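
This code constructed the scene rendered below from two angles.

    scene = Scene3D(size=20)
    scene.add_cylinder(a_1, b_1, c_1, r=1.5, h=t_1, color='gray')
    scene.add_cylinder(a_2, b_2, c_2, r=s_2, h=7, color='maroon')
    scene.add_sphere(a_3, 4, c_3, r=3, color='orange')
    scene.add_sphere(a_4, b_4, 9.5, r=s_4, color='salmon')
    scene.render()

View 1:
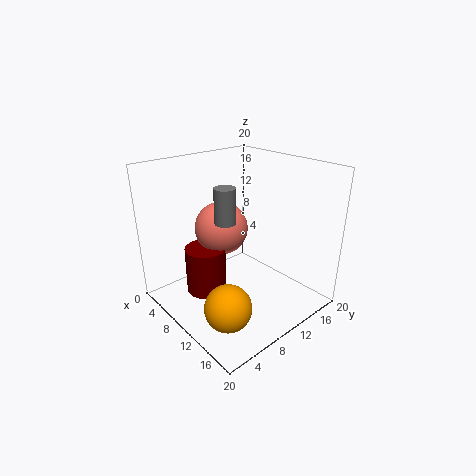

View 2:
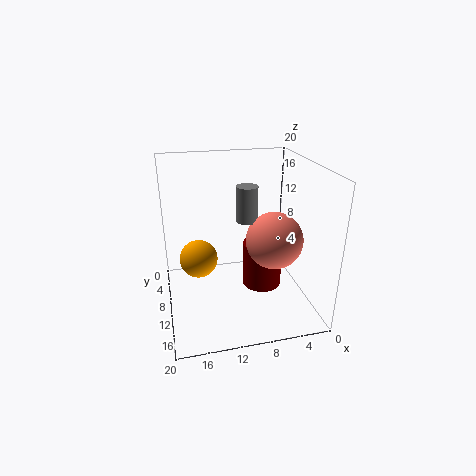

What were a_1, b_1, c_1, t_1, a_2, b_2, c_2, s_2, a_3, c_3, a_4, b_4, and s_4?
a_1 = 8.5
b_1 = 9
c_1 = 12
t_1 = 5
a_2 = 5.5
b_2 = 7.5
c_2 = 0.5
s_2 = 3
a_3 = 15
c_3 = 4
a_4 = 5
b_4 = 11
s_4 = 4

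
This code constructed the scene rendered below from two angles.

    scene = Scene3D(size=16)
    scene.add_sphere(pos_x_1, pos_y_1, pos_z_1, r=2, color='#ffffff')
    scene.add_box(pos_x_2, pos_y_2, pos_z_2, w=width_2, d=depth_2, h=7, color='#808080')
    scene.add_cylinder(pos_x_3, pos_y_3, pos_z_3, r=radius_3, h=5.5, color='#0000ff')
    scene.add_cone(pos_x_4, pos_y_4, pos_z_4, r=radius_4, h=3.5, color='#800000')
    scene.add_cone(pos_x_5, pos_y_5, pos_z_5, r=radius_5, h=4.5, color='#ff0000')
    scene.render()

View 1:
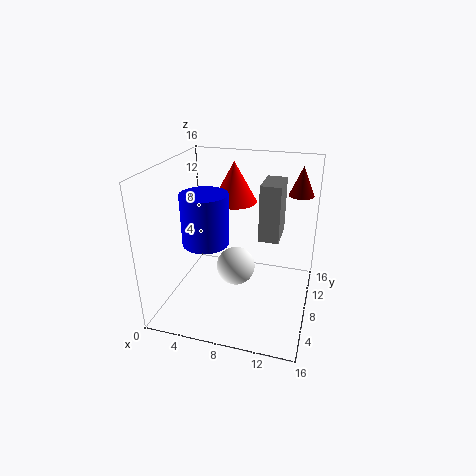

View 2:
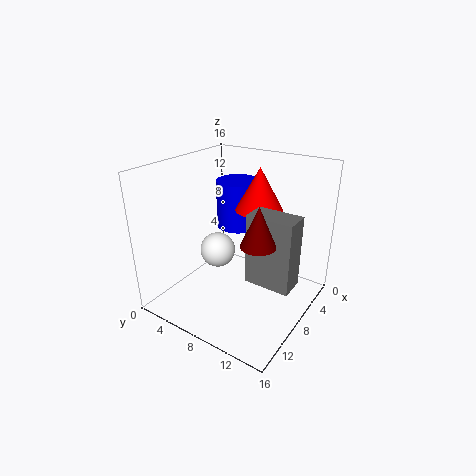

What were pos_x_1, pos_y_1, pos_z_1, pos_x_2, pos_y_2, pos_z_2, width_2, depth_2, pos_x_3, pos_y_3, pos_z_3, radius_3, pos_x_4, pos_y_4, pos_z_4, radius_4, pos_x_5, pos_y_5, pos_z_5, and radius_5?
pos_x_1 = 8.5
pos_y_1 = 5.5
pos_z_1 = 6
pos_x_2 = 9.5
pos_y_2 = 11.5
pos_z_2 = 6
width_2 = 2.5
depth_2 = 4.5
pos_x_3 = 5
pos_y_3 = 6
pos_z_3 = 8
radius_3 = 2.5
pos_x_4 = 14
pos_y_4 = 14
pos_z_4 = 11.5
radius_4 = 1.5
pos_x_5 = 7
pos_y_5 = 10
pos_z_5 = 11.5
radius_5 = 2.5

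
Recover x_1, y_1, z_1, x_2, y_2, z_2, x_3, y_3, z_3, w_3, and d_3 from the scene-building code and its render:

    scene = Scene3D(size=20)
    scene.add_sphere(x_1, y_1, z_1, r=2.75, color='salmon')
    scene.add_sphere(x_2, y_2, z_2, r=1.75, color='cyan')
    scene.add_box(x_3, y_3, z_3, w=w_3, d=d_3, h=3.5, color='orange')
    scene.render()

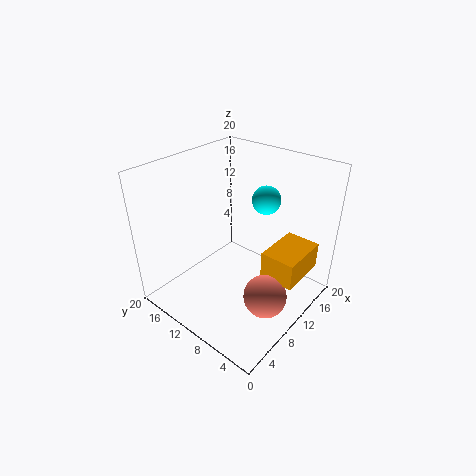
x_1 = 7
y_1 = 3
z_1 = 5.5
x_2 = 10.25
y_2 = 5.75
z_2 = 17
x_3 = 8.25
y_3 = 0.25
z_3 = 7.25
w_3 = 6.5
d_3 = 4.5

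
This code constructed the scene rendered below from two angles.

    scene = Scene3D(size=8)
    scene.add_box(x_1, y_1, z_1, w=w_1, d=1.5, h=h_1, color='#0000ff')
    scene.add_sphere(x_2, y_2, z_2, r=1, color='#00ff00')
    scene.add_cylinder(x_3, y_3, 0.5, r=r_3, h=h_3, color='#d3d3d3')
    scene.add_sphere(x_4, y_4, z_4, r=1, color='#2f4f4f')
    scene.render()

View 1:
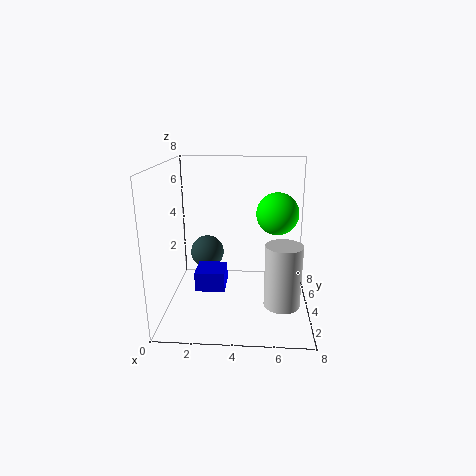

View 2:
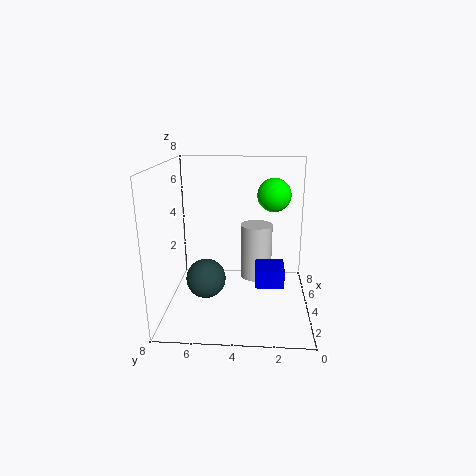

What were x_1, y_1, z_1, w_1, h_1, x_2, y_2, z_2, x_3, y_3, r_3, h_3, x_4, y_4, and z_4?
x_1 = 2; y_1 = 1.5; z_1 = 2; w_1 = 1.5; h_1 = 1; x_2 = 6; y_2 = 2; z_2 = 6; x_3 = 6.5; y_3 = 3; r_3 = 1; h_3 = 3.5; x_4 = 2; y_4 = 5.5; z_4 = 2.5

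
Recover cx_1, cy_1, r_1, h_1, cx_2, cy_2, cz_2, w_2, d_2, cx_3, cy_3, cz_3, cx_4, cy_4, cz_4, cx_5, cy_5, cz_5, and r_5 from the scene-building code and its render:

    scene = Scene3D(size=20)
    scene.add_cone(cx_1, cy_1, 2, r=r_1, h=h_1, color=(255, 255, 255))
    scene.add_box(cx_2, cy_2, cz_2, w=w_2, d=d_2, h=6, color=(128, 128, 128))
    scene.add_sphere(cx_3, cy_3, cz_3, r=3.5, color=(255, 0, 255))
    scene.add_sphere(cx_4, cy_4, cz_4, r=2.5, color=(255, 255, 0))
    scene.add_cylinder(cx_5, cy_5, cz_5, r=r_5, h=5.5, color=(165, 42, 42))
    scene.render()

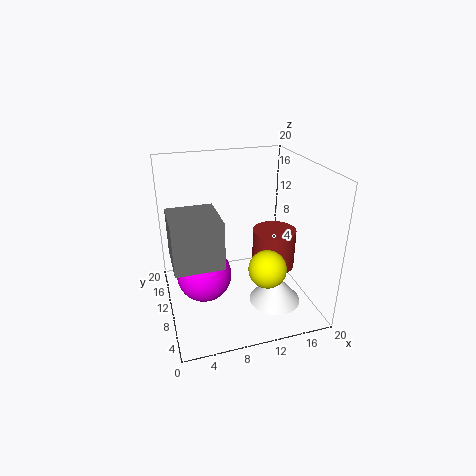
cx_1 = 14, cy_1 = 5.5, r_1 = 3.5, h_1 = 4, cx_2 = 0.5, cy_2 = 3.5, cz_2 = 9.5, w_2 = 6, d_2 = 6.5, cx_3 = 4.5, cy_3 = 7, cz_3 = 7, cx_4 = 12.5, cy_4 = 5, cz_4 = 7.5, cx_5 = 15, cy_5 = 9, cz_5 = 5.5, r_5 = 3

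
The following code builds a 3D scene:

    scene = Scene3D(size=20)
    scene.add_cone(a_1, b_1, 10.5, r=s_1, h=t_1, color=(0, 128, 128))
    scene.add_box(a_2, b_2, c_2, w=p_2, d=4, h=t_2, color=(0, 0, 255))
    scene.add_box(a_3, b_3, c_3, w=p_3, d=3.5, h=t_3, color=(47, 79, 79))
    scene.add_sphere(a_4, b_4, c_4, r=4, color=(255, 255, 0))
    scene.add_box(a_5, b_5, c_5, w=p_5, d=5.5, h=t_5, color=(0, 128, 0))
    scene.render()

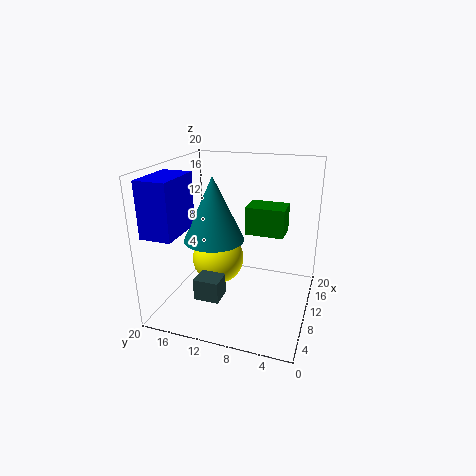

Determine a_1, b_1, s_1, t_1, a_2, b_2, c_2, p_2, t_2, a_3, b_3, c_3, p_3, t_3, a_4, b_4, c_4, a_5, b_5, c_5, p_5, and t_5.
a_1 = 7.5; b_1 = 12.5; s_1 = 4; t_1 = 8.5; a_2 = 0.5; b_2 = 15; c_2 = 12.5; p_2 = 6.5; t_2 = 7; a_3 = 4.5; b_3 = 11; c_3 = 2.5; p_3 = 3; t_3 = 3; a_4 = 13.5; b_4 = 14.5; c_4 = 4.5; a_5 = 11.5; b_5 = 4; c_5 = 10; p_5 = 4; t_5 = 4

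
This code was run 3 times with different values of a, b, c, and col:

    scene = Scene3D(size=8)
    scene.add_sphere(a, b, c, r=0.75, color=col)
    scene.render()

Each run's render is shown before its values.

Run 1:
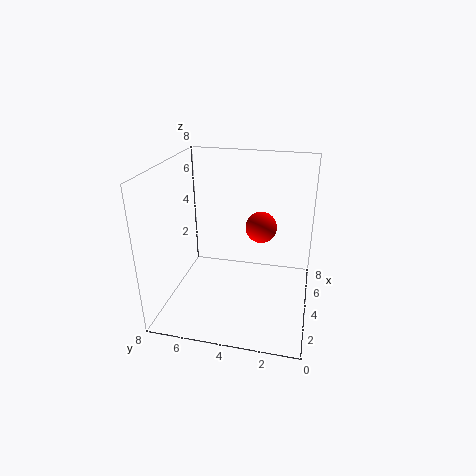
a = 2.5, b = 2.5, c = 5.5, col = 'red'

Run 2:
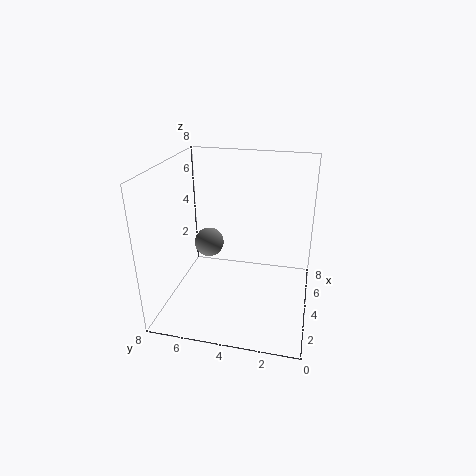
a = 2.75, b = 5.25, c = 4.25, col = 'gray'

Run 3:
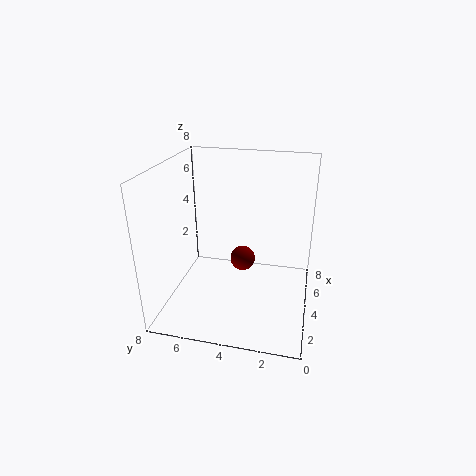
a = 5.25, b = 4, c = 2, col = 'maroon'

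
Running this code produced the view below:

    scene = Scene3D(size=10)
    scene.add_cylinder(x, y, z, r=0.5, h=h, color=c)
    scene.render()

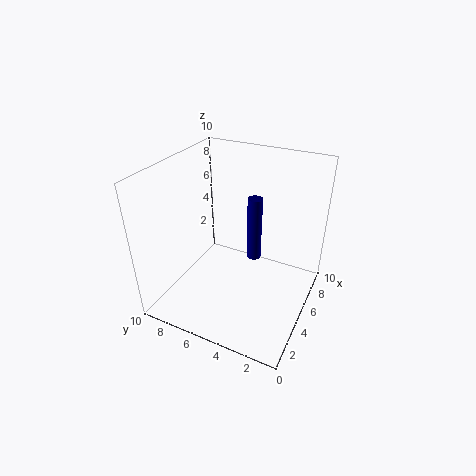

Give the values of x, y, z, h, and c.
x = 5.5
y = 4
z = 3.5
h = 4.5
c = 'navy'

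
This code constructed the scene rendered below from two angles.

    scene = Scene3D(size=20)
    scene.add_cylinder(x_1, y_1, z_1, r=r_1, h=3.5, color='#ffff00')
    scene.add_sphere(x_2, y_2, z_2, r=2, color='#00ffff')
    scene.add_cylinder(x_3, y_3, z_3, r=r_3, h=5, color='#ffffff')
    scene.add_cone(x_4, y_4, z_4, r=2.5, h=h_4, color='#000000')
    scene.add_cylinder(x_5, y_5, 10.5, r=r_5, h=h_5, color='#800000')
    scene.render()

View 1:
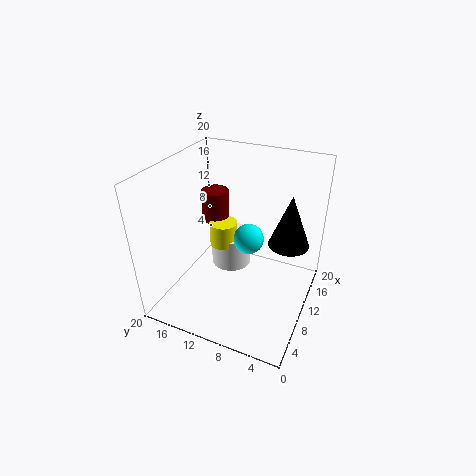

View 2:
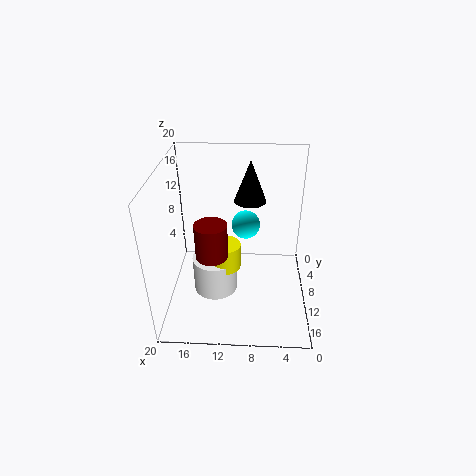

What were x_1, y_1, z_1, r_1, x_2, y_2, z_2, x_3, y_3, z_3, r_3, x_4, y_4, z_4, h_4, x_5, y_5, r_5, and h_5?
x_1 = 11.5
y_1 = 13
z_1 = 7.5
r_1 = 2
x_2 = 9
y_2 = 8
z_2 = 11
x_3 = 13
y_3 = 12.5
z_3 = 3.5
r_3 = 3
x_4 = 8.5
y_4 = 2.5
z_4 = 12
h_4 = 6.5
x_5 = 13
y_5 = 15
r_5 = 2
h_5 = 4.5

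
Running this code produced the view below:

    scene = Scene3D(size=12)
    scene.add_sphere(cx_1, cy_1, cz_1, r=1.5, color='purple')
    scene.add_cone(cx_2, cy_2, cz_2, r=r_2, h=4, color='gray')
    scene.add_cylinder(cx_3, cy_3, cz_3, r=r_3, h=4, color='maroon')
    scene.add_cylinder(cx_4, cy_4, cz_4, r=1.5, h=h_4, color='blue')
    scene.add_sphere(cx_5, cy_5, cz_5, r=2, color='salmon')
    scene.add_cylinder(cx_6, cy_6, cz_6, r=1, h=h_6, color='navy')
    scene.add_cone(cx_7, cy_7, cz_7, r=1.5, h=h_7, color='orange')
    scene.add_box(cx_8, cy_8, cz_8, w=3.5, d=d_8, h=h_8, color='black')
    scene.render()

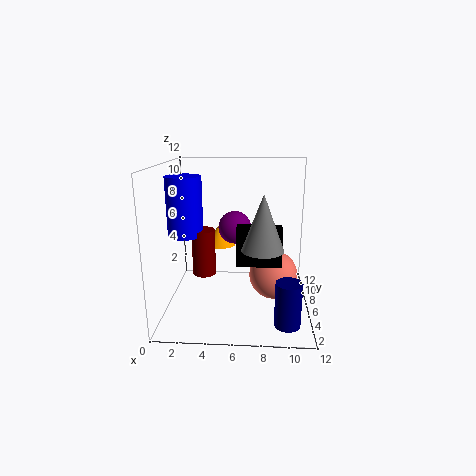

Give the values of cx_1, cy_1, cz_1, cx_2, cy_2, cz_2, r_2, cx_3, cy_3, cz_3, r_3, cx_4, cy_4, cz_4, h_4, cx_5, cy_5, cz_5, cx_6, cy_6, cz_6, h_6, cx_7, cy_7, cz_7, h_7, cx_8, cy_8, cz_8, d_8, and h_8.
cx_1 = 5.5
cy_1 = 9
cz_1 = 6
cx_2 = 8
cy_2 = 2
cz_2 = 6.5
r_2 = 1.5
cx_3 = 3
cy_3 = 6.5
cz_3 = 2.5
r_3 = 1
cx_4 = 1.5
cy_4 = 6.5
cz_4 = 6
h_4 = 5
cx_5 = 9
cy_5 = 5.5
cz_5 = 3
cx_6 = 10
cy_6 = 2
cz_6 = 0.5
h_6 = 3.5
cx_7 = 4
cy_7 = 10
cz_7 = 4
h_7 = 2
cx_8 = 6
cy_8 = 3.5
cz_8 = 4.5
d_8 = 1.5
h_8 = 3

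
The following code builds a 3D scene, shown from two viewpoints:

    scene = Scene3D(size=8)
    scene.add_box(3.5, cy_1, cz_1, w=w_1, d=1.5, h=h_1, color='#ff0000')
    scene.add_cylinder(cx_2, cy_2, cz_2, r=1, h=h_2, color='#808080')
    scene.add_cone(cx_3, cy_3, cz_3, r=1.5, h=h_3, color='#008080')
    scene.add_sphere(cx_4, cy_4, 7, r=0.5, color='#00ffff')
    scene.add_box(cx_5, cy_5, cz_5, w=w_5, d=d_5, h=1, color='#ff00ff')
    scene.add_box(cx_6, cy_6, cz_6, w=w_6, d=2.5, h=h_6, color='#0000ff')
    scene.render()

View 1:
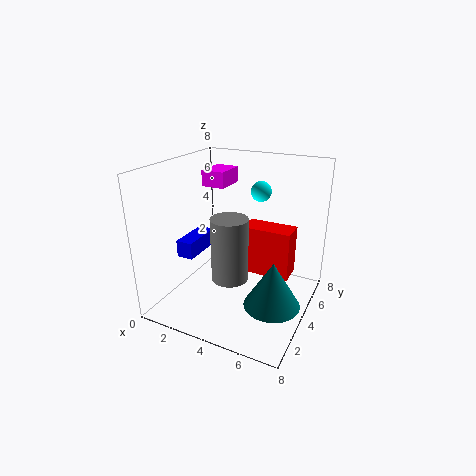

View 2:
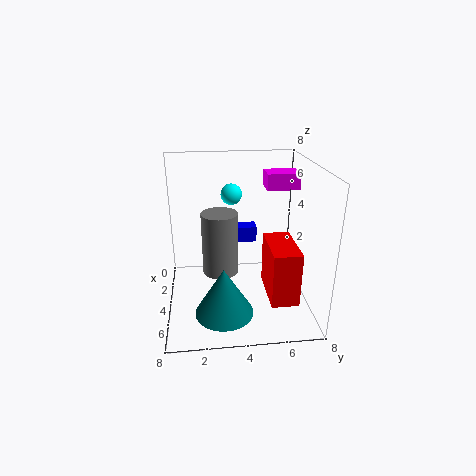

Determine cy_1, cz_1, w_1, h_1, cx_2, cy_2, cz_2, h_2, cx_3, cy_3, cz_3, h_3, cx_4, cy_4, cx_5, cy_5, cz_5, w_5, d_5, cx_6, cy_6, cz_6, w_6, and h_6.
cy_1 = 5.5, cz_1 = 1, w_1 = 3, h_1 = 3, cx_2 = 4, cy_2 = 3, cz_2 = 2, h_2 = 3.5, cx_3 = 6.5, cy_3 = 3, cz_3 = 1, h_3 = 2.5, cx_4 = 5.5, cy_4 = 3.5, cx_5 = 0.5, cy_5 = 6, cz_5 = 6, w_5 = 1.5, d_5 = 2, cx_6 = 0.5, cy_6 = 3, cz_6 = 2.5, w_6 = 1, h_6 = 1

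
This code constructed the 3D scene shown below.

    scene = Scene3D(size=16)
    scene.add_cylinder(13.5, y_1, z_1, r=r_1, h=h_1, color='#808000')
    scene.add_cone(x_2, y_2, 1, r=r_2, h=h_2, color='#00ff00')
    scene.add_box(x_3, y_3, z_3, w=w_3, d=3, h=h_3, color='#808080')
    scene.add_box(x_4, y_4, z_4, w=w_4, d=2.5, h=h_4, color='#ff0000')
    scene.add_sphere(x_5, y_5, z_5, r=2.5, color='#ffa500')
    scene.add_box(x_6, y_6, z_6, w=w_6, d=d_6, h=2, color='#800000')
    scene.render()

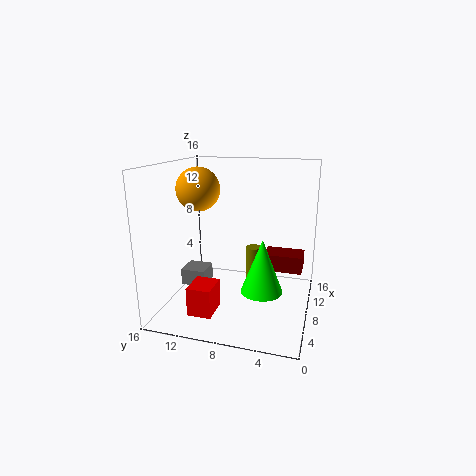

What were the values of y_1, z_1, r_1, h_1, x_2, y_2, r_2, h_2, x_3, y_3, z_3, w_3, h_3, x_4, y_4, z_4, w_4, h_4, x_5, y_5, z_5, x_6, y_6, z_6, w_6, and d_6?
y_1 = 7.5, z_1 = 0.5, r_1 = 1, h_1 = 4.5, x_2 = 9.5, y_2 = 5.5, r_2 = 2.5, h_2 = 6.5, x_3 = 8.5, y_3 = 12.5, z_3 = 1, w_3 = 3, h_3 = 2, x_4 = 1.5, y_4 = 9, z_4 = 1.5, w_4 = 3, h_4 = 3, x_5 = 9, y_5 = 13, z_5 = 13, x_6 = 10, y_6 = 1, z_6 = 3.5, w_6 = 3, d_6 = 4.5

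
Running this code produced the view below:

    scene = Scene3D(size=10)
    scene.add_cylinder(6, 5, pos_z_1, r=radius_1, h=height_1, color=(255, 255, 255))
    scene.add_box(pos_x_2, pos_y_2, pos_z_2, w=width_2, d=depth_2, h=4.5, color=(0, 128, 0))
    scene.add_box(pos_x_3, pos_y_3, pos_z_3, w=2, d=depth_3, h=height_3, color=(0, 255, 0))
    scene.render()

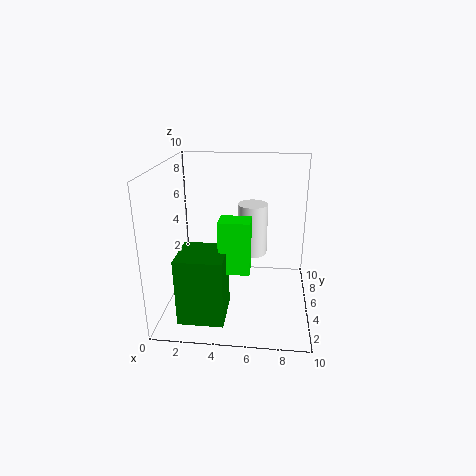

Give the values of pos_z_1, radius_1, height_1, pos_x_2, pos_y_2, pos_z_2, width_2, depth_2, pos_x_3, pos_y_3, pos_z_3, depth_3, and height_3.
pos_z_1 = 4, radius_1 = 1, height_1 = 3.5, pos_x_2 = 1.5, pos_y_2 = 1, pos_z_2 = 0.5, width_2 = 3, depth_2 = 3, pos_x_3 = 4, pos_y_3 = 2.5, pos_z_3 = 3.5, depth_3 = 1.5, height_3 = 3.5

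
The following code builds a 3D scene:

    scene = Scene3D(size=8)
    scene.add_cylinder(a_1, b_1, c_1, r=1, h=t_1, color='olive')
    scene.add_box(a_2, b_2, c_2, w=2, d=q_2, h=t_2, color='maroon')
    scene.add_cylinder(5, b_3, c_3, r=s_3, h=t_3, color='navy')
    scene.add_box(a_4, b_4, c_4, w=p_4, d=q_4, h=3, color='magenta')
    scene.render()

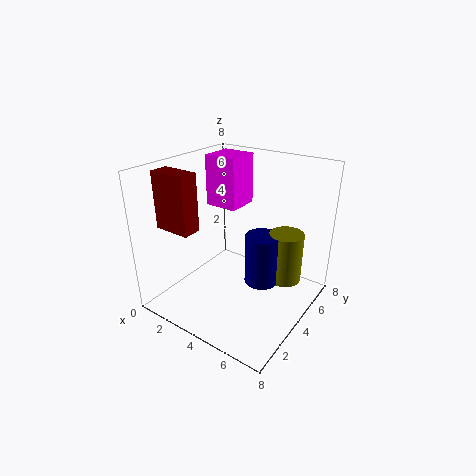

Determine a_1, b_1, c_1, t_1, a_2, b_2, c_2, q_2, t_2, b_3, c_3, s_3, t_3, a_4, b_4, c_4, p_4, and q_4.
a_1 = 6
b_1 = 6
c_1 = 1
t_1 = 3
a_2 = 1
b_2 = 1
c_2 = 5
q_2 = 1
t_2 = 3
b_3 = 5
c_3 = 1
s_3 = 1
t_3 = 3
a_4 = 1
b_4 = 5
c_4 = 5
p_4 = 2
q_4 = 2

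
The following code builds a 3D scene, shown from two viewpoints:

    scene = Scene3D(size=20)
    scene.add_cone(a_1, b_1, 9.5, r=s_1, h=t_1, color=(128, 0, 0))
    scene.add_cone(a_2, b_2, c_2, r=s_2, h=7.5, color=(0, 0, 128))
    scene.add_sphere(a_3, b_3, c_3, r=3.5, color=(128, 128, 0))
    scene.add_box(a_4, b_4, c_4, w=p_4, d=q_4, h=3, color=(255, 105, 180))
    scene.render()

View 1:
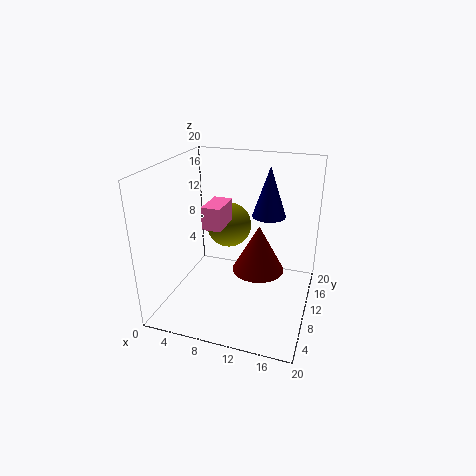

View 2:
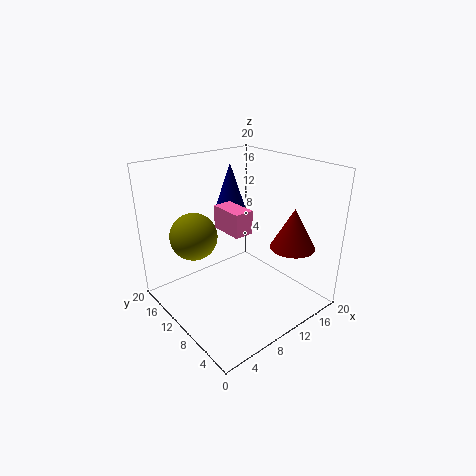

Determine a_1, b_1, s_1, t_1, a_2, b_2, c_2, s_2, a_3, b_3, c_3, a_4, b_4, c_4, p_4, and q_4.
a_1 = 14.5, b_1 = 4, s_1 = 3, t_1 = 5.5, a_2 = 13, b_2 = 15.5, c_2 = 11.5, s_2 = 2.5, a_3 = 6.5, b_3 = 16, c_3 = 9, a_4 = 6.5, b_4 = 6, c_4 = 12.5, p_4 = 2.5, q_4 = 4.5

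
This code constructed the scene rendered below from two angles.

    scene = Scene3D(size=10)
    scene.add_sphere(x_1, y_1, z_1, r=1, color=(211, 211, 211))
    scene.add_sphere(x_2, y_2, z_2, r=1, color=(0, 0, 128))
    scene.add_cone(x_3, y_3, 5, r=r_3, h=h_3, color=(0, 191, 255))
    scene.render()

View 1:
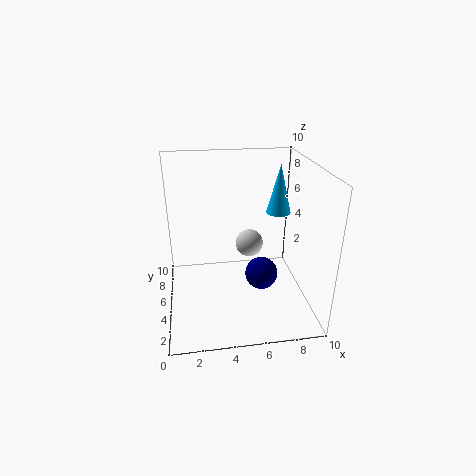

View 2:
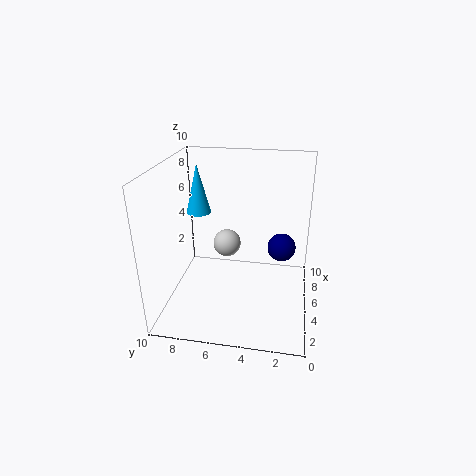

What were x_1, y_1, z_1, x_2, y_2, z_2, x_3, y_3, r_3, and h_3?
x_1 = 6, y_1 = 6, z_1 = 4, x_2 = 6, y_2 = 2, z_2 = 4, x_3 = 9, y_3 = 9, r_3 = 1, h_3 = 4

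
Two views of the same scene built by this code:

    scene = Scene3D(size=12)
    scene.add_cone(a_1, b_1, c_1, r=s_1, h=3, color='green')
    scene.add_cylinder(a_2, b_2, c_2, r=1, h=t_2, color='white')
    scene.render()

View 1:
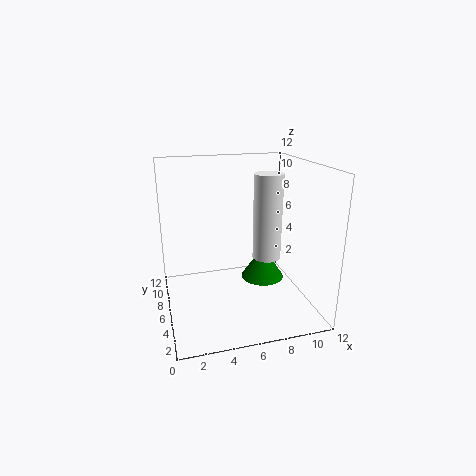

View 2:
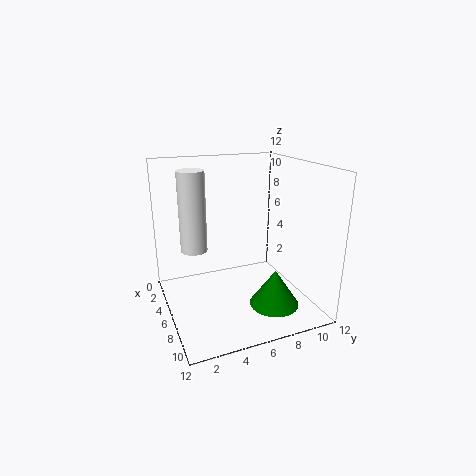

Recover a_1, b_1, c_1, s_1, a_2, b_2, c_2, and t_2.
a_1 = 9; b_1 = 8; c_1 = 1; s_1 = 2; a_2 = 7; b_2 = 2; c_2 = 6; t_2 = 6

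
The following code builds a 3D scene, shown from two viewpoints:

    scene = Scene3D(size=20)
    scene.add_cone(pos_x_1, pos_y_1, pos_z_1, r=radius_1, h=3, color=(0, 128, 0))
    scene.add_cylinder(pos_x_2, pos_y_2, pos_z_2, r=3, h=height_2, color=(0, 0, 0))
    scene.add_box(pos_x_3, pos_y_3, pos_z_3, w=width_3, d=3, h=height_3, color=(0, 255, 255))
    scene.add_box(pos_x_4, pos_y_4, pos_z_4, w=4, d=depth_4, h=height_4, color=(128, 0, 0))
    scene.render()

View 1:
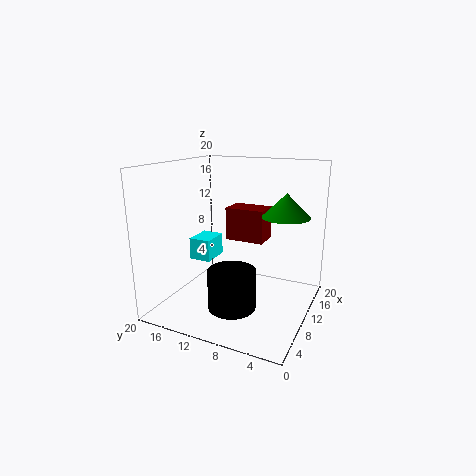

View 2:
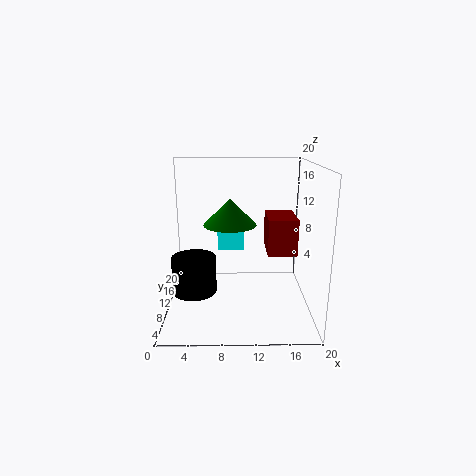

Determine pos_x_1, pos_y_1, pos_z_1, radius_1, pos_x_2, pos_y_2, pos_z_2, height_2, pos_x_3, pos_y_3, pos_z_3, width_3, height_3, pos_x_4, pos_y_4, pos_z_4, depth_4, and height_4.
pos_x_1 = 9, pos_y_1 = 3, pos_z_1 = 14, radius_1 = 3, pos_x_2 = 4, pos_y_2 = 8, pos_z_2 = 3, height_2 = 5, pos_x_3 = 7, pos_y_3 = 13, pos_z_3 = 7, width_3 = 4, height_3 = 3, pos_x_4 = 14, pos_y_4 = 8, pos_z_4 = 8, depth_4 = 6, height_4 = 5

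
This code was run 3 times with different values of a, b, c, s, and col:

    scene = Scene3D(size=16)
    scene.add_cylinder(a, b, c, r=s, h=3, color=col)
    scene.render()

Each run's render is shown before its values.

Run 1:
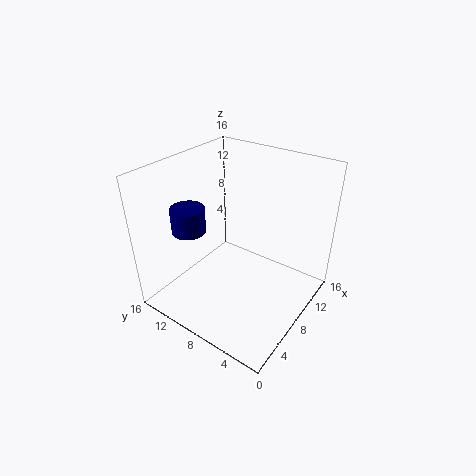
a = 6.5; b = 14; c = 7.5; s = 2; col = 'navy'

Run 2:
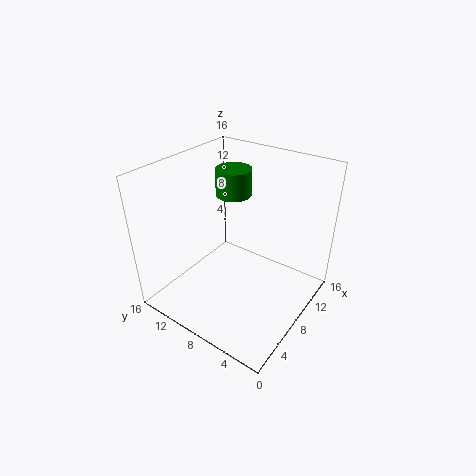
a = 10; b = 10; c = 12; s = 2; col = 'green'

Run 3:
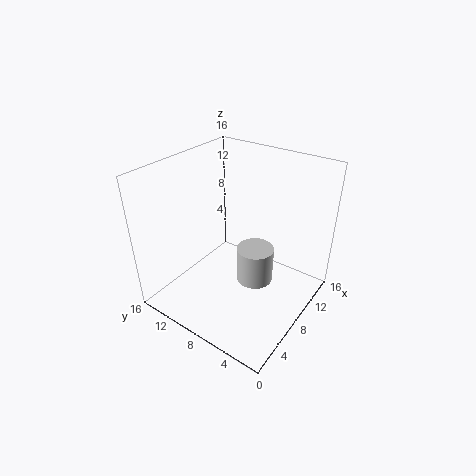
a = 2; b = 2; c = 9.5; s = 1.5; col = 'lightgray'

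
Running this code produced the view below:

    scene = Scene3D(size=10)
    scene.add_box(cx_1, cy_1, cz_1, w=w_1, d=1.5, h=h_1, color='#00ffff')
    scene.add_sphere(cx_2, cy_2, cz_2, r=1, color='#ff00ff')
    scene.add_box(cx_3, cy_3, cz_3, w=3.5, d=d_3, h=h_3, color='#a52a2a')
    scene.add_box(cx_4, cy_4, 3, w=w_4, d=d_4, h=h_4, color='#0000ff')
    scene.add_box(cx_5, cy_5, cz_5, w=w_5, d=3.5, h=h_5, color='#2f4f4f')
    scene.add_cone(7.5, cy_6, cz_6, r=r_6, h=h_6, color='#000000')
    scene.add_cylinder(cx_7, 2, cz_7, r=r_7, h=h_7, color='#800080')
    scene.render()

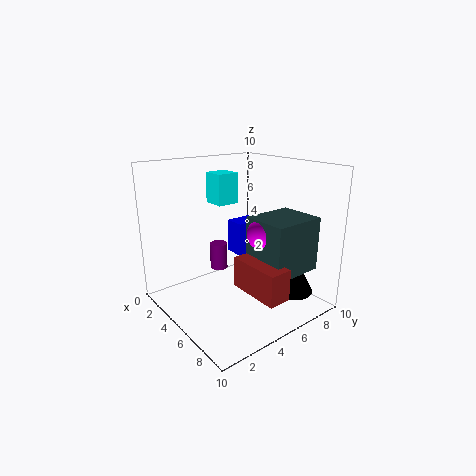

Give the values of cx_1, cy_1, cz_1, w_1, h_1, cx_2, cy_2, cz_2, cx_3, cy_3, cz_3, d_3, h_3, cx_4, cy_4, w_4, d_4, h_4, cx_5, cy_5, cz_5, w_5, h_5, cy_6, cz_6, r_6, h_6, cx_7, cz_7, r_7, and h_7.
cx_1 = 3.5
cy_1 = 3.5
cz_1 = 7.5
w_1 = 1.5
h_1 = 2
cx_2 = 7.5
cy_2 = 5
cz_2 = 6
cx_3 = 6.5
cy_3 = 3.5
cz_3 = 2.5
d_3 = 1.5
h_3 = 2
cx_4 = 2.5
cy_4 = 6
w_4 = 1.5
d_4 = 2
h_4 = 2.5
cx_5 = 6.5
cy_5 = 4.5
cz_5 = 3.5
w_5 = 3
h_5 = 3.5
cy_6 = 8
cz_6 = 1
r_6 = 1.5
h_6 = 3
cx_7 = 7
cz_7 = 4.5
r_7 = 0.5
h_7 = 1.5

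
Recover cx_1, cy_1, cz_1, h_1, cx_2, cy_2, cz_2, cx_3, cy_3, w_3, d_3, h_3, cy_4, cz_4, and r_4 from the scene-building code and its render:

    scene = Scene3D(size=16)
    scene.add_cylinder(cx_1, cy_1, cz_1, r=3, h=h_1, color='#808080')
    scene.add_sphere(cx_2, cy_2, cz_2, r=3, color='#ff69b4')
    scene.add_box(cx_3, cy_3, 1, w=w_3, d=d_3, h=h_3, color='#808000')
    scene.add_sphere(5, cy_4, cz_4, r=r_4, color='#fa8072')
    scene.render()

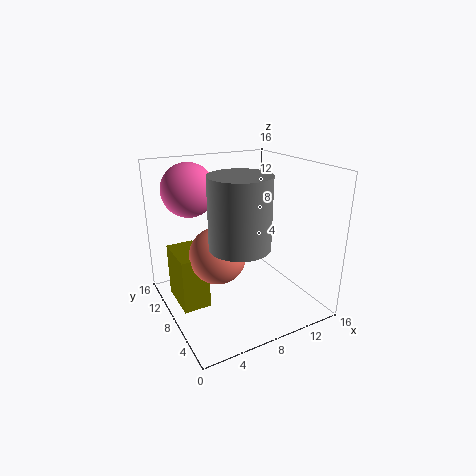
cx_1 = 6; cy_1 = 4; cz_1 = 9; h_1 = 7; cx_2 = 4; cy_2 = 12; cz_2 = 13; cx_3 = 1; cy_3 = 7; w_3 = 3; d_3 = 5; h_3 = 6; cy_4 = 7; cz_4 = 7; r_4 = 3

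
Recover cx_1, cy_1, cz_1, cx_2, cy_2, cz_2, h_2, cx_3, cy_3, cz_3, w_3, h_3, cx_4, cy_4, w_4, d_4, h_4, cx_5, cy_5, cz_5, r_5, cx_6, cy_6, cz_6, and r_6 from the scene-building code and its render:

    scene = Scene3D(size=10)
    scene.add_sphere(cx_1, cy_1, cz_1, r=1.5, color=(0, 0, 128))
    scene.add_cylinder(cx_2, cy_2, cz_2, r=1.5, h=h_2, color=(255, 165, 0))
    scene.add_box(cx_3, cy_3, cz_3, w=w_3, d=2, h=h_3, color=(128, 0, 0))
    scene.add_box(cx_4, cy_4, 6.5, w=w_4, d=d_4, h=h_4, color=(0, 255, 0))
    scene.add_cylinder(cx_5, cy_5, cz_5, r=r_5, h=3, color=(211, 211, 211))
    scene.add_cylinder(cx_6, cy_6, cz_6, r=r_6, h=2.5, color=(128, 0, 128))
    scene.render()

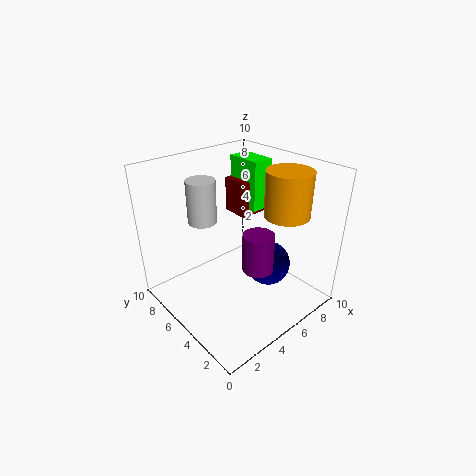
cx_1 = 6
cy_1 = 3
cz_1 = 3.5
cx_2 = 7
cy_2 = 2.5
cz_2 = 7
h_2 = 3
cx_3 = 6
cy_3 = 5.5
cz_3 = 6
w_3 = 2
h_3 = 2.5
cx_4 = 6.5
cy_4 = 5
w_4 = 1.5
d_4 = 2.5
h_4 = 3.5
cx_5 = 3.5
cy_5 = 7
cz_5 = 6
r_5 = 1
cx_6 = 4.5
cy_6 = 2.5
cz_6 = 4
r_6 = 1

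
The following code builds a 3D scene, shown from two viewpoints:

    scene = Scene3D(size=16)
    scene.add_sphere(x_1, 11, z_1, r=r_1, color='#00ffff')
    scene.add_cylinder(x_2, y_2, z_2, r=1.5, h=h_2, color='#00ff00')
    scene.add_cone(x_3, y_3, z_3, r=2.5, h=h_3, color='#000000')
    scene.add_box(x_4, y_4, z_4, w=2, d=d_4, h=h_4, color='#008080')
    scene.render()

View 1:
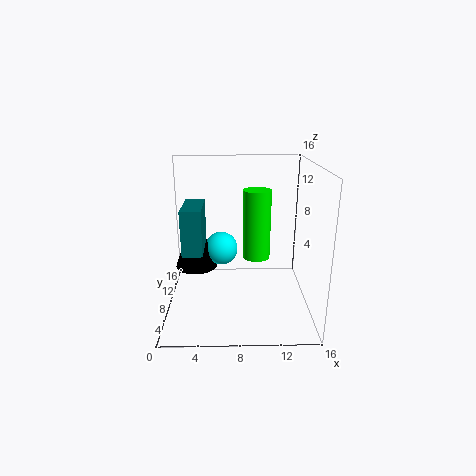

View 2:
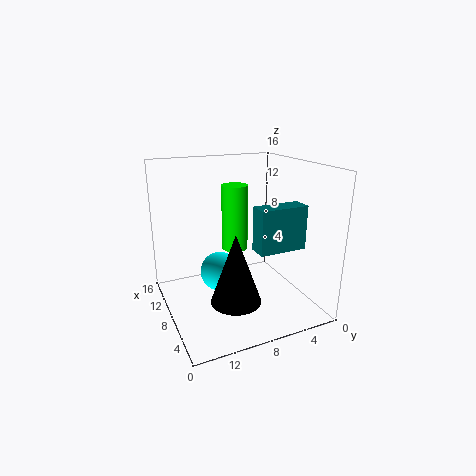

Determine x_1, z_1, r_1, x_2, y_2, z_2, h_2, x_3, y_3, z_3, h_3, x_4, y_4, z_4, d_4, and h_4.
x_1 = 6
z_1 = 5.5
r_1 = 2
x_2 = 10
y_2 = 7.5
z_2 = 6
h_2 = 7.5
x_3 = 3
y_3 = 10.5
z_3 = 3.5
h_3 = 7
x_4 = 2.5
y_4 = 3
z_4 = 8
d_4 = 5
h_4 = 4.5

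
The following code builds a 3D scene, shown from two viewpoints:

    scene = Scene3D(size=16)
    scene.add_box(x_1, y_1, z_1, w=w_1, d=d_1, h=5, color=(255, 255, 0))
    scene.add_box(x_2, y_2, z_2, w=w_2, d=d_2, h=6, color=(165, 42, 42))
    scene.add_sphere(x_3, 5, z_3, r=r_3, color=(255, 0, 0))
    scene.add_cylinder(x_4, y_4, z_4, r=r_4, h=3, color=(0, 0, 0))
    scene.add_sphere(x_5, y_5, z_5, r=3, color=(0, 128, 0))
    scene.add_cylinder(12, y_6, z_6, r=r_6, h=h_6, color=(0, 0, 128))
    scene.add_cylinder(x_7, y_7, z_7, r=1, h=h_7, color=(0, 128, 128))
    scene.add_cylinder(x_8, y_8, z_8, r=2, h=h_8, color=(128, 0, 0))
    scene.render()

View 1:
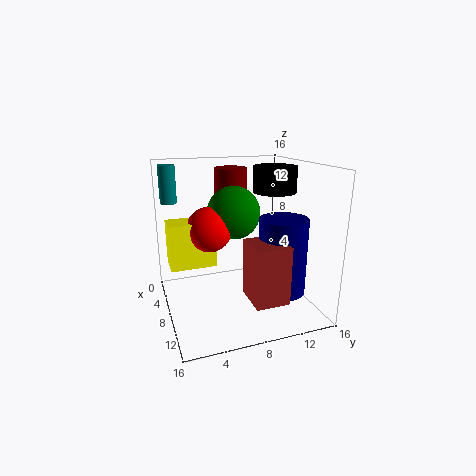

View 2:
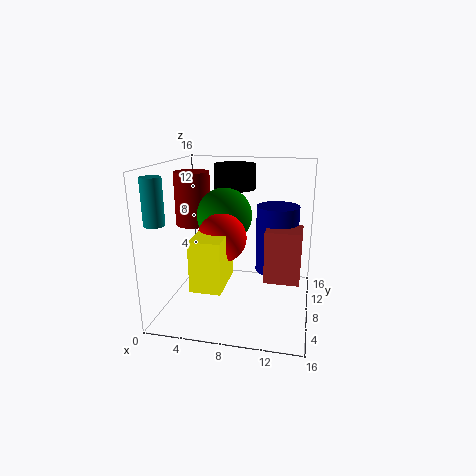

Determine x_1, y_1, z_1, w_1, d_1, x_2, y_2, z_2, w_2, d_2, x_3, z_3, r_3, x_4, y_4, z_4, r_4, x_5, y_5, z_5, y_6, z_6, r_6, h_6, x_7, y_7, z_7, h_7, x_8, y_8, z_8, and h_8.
x_1 = 5, y_1 = 0.5, z_1 = 5, w_1 = 3, d_1 = 5, x_2 = 11, y_2 = 7.5, z_2 = 3, w_2 = 4, d_2 = 3.5, x_3 = 7, z_3 = 9, r_3 = 2.5, x_4 = 6.5, y_4 = 13, z_4 = 12.5, r_4 = 2.5, x_5 = 6.5, y_5 = 8, z_5 = 10.5, y_6 = 11.5, z_6 = 3, r_6 = 2.5, h_6 = 8, x_7 = 1.5, y_7 = 1.5, z_7 = 11, h_7 = 4.5, x_8 = 2.5, y_8 = 9, z_8 = 9, h_8 = 6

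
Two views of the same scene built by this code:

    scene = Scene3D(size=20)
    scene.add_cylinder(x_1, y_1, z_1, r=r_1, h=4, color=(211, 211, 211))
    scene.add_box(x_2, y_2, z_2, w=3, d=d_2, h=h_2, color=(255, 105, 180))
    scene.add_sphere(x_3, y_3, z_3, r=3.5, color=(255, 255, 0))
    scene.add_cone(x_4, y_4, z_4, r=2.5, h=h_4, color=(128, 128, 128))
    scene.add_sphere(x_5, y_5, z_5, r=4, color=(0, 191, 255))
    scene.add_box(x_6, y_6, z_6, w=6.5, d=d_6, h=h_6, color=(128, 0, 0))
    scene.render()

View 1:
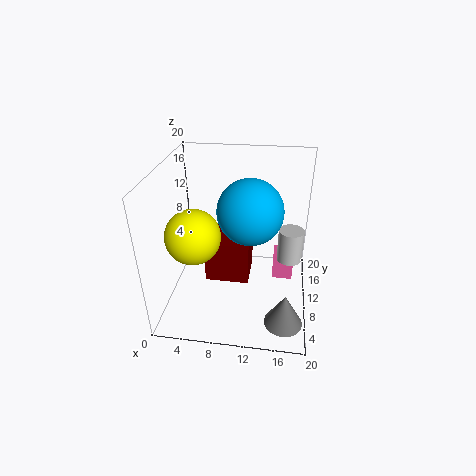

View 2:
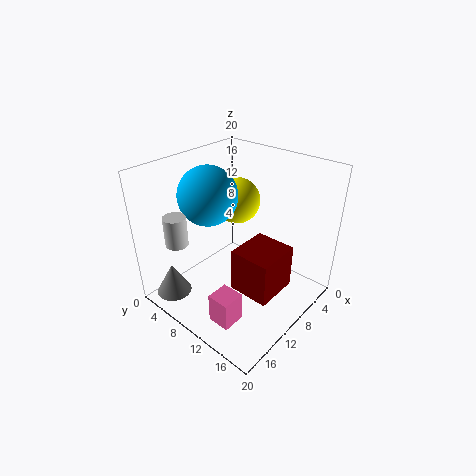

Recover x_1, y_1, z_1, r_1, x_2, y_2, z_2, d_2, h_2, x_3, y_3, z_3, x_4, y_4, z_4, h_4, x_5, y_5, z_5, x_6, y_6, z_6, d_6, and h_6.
x_1 = 17
y_1 = 5.5
z_1 = 10.5
r_1 = 1.5
x_2 = 15
y_2 = 12
z_2 = 2
d_2 = 3
h_2 = 4
x_3 = 5
y_3 = 5.5
z_3 = 12.5
x_4 = 17
y_4 = 3.5
z_4 = 1.5
h_4 = 4.5
x_5 = 12
y_5 = 6.5
z_5 = 16
x_6 = 5
y_6 = 10
z_6 = 2
d_6 = 6
h_6 = 6.5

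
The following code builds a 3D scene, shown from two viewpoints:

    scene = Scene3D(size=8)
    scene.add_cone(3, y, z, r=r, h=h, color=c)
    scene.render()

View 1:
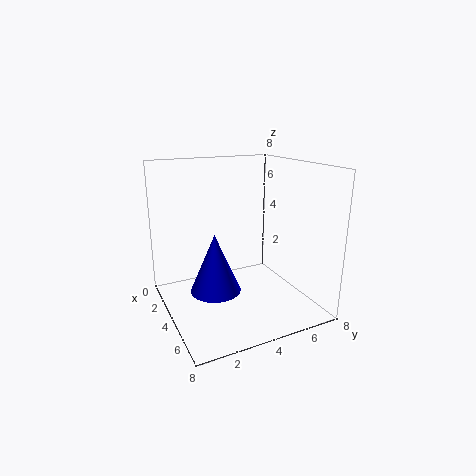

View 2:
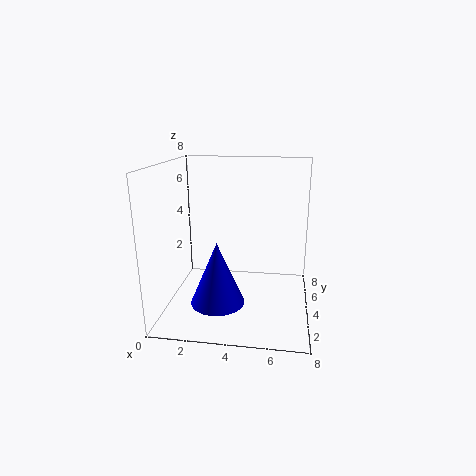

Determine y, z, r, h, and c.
y = 3; z = 0.5; r = 1.5; h = 3.5; c = 'blue'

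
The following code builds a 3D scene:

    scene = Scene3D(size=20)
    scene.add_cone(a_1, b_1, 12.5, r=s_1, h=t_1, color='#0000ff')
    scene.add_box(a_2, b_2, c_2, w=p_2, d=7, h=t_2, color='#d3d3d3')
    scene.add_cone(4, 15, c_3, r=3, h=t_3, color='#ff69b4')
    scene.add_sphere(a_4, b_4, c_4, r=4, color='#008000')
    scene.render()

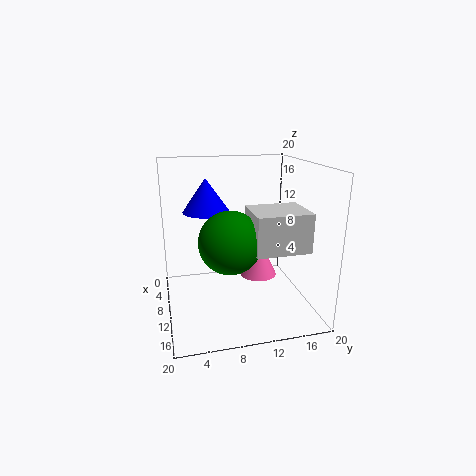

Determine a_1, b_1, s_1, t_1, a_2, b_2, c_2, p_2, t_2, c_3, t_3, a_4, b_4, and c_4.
a_1 = 4.5, b_1 = 6.5, s_1 = 3.5, t_1 = 5, a_2 = 11.5, b_2 = 10.5, c_2 = 10, p_2 = 6, t_2 = 5, c_3 = 1, t_3 = 6.5, a_4 = 14, b_4 = 8, c_4 = 11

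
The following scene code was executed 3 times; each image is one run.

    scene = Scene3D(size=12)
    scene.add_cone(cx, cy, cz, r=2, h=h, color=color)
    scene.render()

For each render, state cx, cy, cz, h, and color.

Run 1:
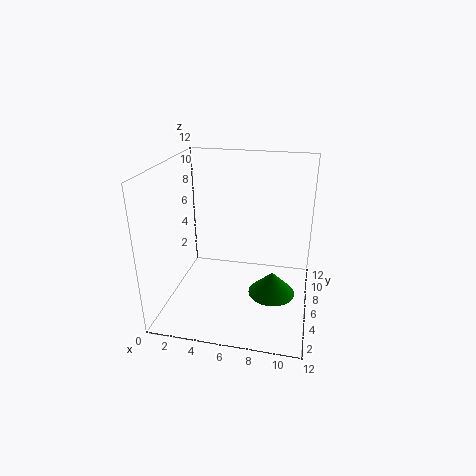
cx = 9; cy = 6; cz = 1; h = 2; color = 'green'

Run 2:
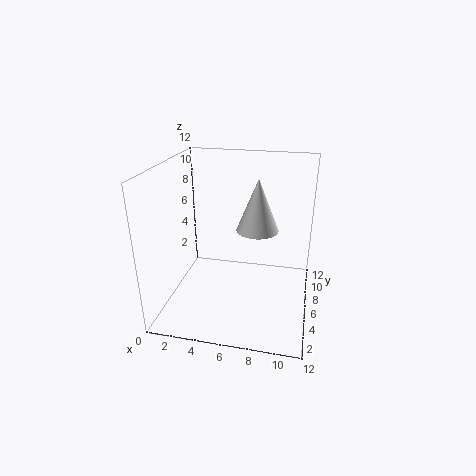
cx = 7; cy = 10; cz = 5; h = 5; color = 'white'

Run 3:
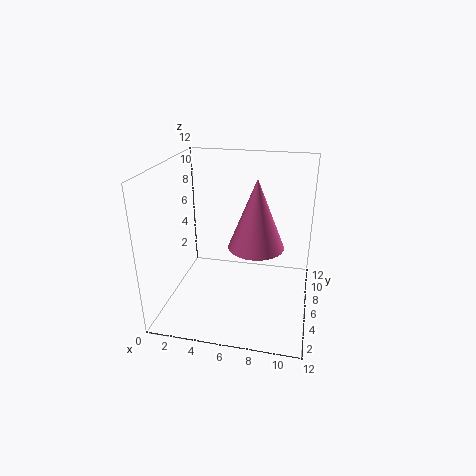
cx = 8; cy = 3; cz = 7; h = 5; color = 'hotpink'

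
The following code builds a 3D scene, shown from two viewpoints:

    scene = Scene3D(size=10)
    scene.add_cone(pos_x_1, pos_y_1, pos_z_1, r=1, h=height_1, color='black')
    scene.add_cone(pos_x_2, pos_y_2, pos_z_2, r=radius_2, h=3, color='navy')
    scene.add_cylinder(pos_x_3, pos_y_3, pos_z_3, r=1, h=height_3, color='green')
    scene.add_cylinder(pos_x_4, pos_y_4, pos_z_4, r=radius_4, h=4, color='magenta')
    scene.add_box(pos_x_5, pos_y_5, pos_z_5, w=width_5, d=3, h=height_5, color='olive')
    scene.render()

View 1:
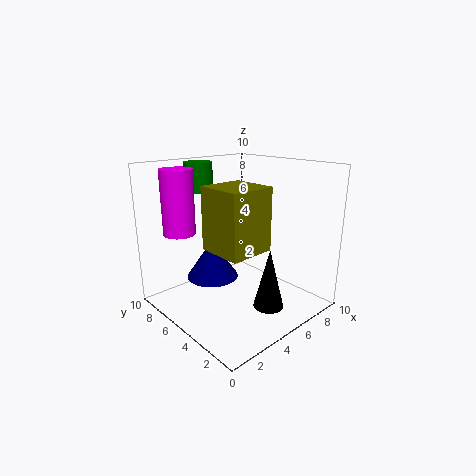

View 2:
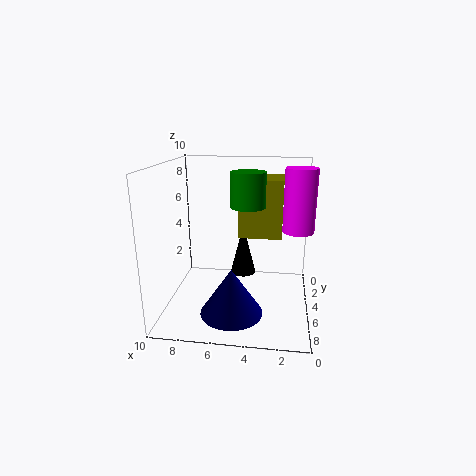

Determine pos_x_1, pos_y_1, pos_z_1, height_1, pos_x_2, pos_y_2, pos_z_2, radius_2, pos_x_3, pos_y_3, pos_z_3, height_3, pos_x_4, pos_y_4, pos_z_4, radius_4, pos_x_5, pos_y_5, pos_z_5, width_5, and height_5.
pos_x_1 = 5
pos_y_1 = 2
pos_z_1 = 1
height_1 = 4
pos_x_2 = 5
pos_y_2 = 8
pos_z_2 = 1
radius_2 = 2
pos_x_3 = 4
pos_y_3 = 8
pos_z_3 = 8
height_3 = 2
pos_x_4 = 1
pos_y_4 = 6
pos_z_4 = 6
radius_4 = 1
pos_x_5 = 2
pos_y_5 = 2
pos_z_5 = 5
width_5 = 3
height_5 = 4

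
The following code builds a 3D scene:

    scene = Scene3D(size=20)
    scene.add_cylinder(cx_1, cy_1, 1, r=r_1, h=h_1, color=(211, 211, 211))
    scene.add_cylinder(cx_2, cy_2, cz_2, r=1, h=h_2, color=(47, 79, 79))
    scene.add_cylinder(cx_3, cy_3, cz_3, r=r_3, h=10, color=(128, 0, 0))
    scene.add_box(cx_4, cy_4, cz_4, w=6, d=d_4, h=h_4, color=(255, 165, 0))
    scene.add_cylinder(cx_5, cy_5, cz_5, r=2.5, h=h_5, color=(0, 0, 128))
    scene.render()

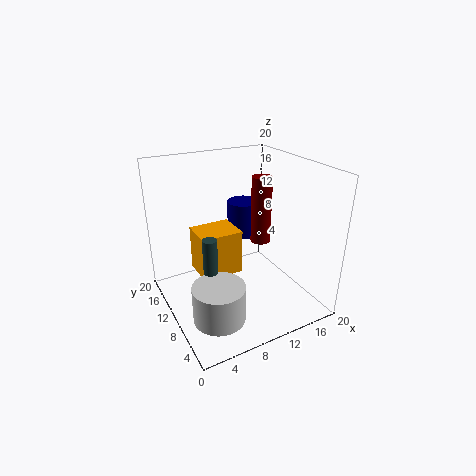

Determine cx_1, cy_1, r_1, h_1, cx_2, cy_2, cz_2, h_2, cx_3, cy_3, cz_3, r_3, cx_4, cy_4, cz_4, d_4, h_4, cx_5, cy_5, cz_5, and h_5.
cx_1 = 5
cy_1 = 6
r_1 = 3.5
h_1 = 5
cx_2 = 5.5
cy_2 = 9.5
cz_2 = 2
h_2 = 9
cx_3 = 15
cy_3 = 12
cz_3 = 7.5
r_3 = 1.5
cx_4 = 5
cy_4 = 10.5
cz_4 = 4
d_4 = 5
h_4 = 6.5
cx_5 = 14.5
cy_5 = 16.5
cz_5 = 7
h_5 = 5.5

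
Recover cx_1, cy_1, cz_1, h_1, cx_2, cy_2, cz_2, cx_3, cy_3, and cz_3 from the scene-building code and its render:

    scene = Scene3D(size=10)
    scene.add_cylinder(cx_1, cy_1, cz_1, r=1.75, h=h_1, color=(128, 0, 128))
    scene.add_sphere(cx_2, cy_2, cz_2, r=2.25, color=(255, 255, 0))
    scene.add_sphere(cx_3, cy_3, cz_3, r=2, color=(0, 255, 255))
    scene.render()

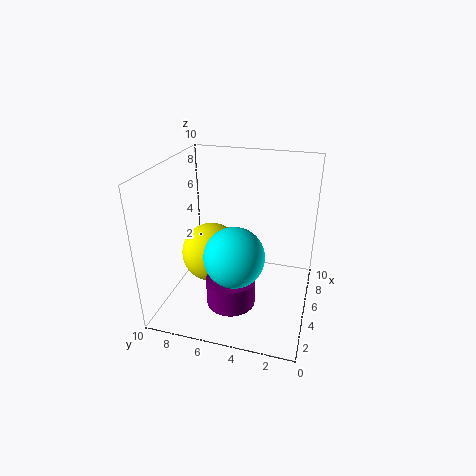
cx_1 = 4, cy_1 = 5.25, cz_1 = 0.25, h_1 = 2, cx_2 = 6.25, cy_2 = 7.5, cz_2 = 2.75, cx_3 = 3.25, cy_3 = 4.75, cz_3 = 4.5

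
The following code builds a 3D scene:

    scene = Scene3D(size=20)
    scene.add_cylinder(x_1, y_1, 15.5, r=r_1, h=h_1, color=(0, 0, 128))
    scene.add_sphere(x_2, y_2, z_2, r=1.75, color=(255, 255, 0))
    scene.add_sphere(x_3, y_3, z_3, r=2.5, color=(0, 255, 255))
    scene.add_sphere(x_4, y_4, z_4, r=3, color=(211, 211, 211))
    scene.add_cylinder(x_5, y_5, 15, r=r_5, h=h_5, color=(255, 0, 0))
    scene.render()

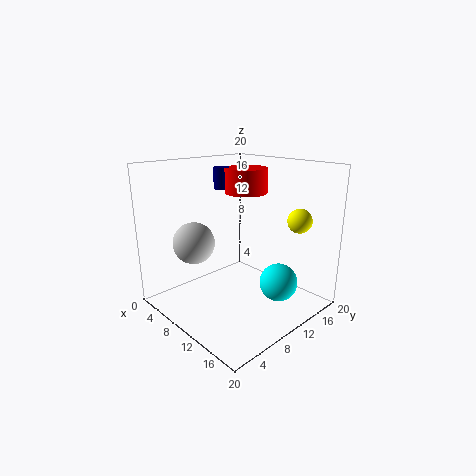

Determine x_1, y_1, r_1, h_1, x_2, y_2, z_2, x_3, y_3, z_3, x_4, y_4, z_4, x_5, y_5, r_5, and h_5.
x_1 = 3.25, y_1 = 13, r_1 = 1.25, h_1 = 3.25, x_2 = 15, y_2 = 17.25, z_2 = 12, x_3 = 16.25, y_3 = 11.5, z_3 = 5, x_4 = 4.75, y_4 = 6.25, z_4 = 8.75, x_5 = 6.25, y_5 = 15.25, r_5 = 3.25, h_5 = 3.75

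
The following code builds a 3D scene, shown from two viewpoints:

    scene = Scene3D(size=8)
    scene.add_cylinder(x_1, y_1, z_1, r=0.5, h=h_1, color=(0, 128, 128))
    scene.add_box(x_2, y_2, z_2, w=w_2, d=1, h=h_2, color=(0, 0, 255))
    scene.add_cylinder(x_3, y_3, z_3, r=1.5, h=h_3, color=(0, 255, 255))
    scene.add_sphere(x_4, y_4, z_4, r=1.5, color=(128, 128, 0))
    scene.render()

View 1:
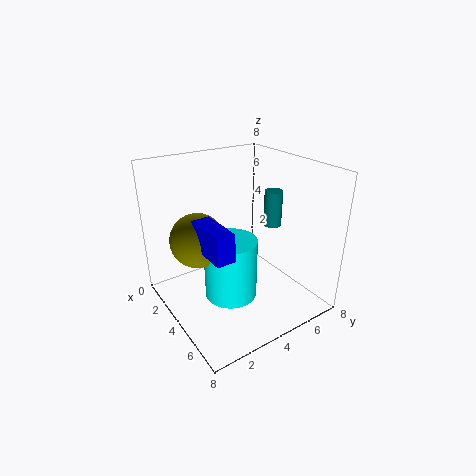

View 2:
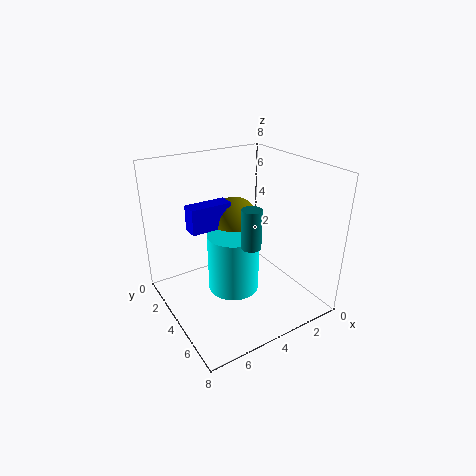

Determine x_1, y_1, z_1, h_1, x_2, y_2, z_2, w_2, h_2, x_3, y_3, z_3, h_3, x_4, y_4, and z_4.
x_1 = 4.5, y_1 = 6, z_1 = 4.5, h_1 = 2, x_2 = 3.5, y_2 = 1.5, z_2 = 4, w_2 = 2.5, h_2 = 1.5, x_3 = 4, y_3 = 3.5, z_3 = 0.5, h_3 = 3.5, x_4 = 3, y_4 = 2, z_4 = 4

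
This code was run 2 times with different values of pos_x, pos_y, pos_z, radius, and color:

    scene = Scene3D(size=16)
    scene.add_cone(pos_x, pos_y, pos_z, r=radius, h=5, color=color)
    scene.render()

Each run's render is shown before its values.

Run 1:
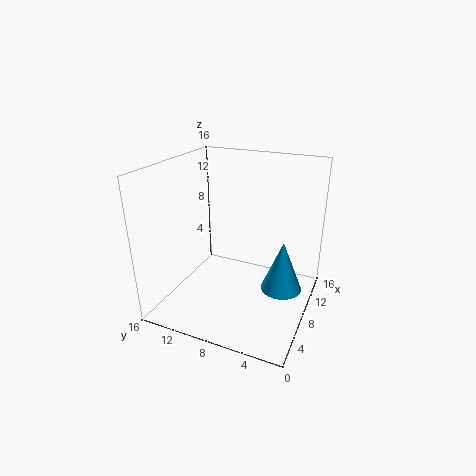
pos_x = 5
pos_y = 2
pos_z = 5
radius = 2
color = 'deepskyblue'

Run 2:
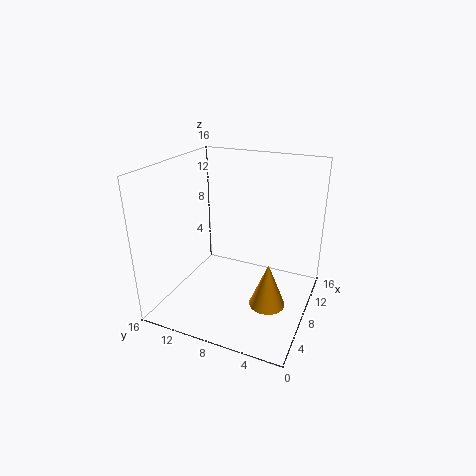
pos_x = 7
pos_y = 4
pos_z = 1
radius = 2
color = 'orange'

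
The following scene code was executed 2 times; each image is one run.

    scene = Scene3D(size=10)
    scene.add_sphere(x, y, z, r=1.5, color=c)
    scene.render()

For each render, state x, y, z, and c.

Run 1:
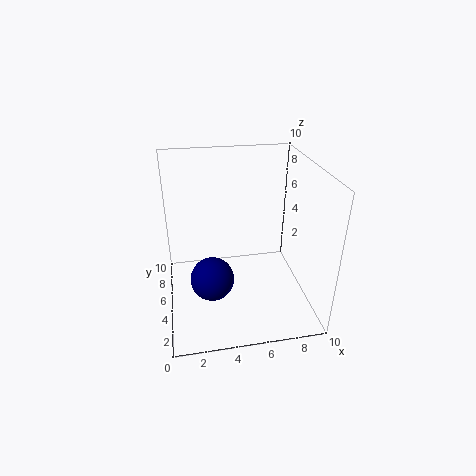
x = 3
y = 4
z = 2.5
c = 'navy'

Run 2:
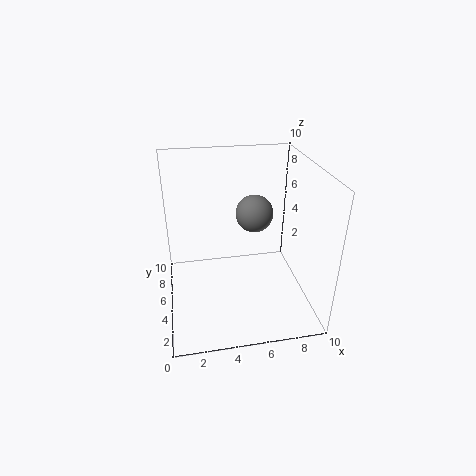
x = 7
y = 8.5
z = 5
c = 'gray'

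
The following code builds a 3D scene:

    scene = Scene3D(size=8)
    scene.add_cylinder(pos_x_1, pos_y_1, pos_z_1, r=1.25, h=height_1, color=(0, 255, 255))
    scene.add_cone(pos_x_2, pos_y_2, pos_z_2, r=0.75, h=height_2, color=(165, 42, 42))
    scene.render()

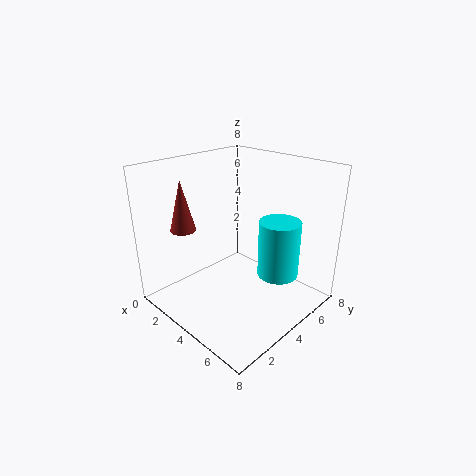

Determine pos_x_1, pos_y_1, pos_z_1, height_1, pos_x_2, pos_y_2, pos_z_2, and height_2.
pos_x_1 = 5
pos_y_1 = 6.5
pos_z_1 = 1
height_1 = 3.5
pos_x_2 = 1
pos_y_2 = 2.5
pos_z_2 = 4
height_2 = 3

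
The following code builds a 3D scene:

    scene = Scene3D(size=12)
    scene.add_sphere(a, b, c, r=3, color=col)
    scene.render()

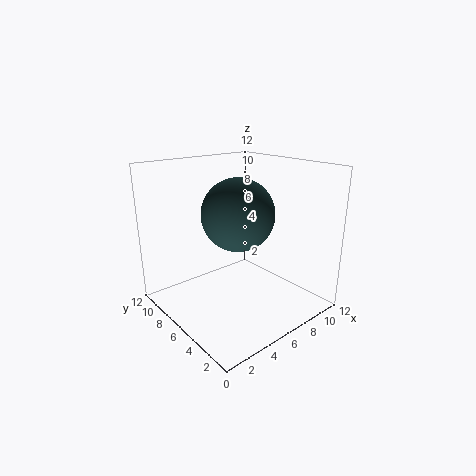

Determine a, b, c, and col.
a = 6, b = 6, c = 8, col = 'darkslategray'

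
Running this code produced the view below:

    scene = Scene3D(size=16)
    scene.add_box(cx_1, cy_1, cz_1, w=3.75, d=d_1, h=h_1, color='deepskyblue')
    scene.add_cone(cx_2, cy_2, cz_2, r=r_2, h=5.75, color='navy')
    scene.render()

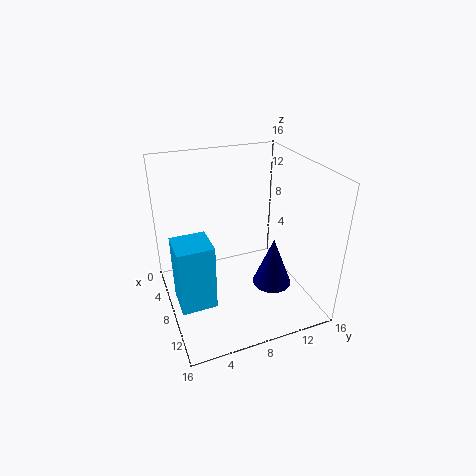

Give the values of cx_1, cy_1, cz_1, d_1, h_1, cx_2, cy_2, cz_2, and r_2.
cx_1 = 7.75, cy_1 = 0.5, cz_1 = 2.25, d_1 = 3.75, h_1 = 7.25, cx_2 = 9.5, cy_2 = 11.75, cz_2 = 2, r_2 = 2.25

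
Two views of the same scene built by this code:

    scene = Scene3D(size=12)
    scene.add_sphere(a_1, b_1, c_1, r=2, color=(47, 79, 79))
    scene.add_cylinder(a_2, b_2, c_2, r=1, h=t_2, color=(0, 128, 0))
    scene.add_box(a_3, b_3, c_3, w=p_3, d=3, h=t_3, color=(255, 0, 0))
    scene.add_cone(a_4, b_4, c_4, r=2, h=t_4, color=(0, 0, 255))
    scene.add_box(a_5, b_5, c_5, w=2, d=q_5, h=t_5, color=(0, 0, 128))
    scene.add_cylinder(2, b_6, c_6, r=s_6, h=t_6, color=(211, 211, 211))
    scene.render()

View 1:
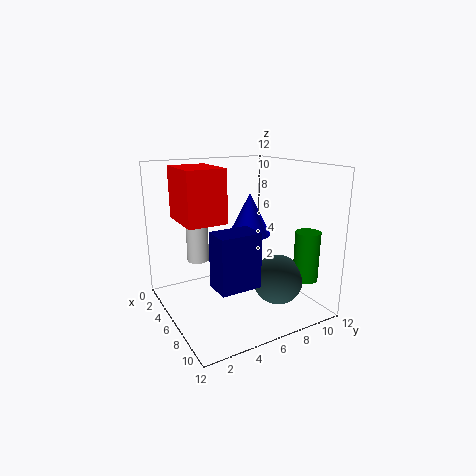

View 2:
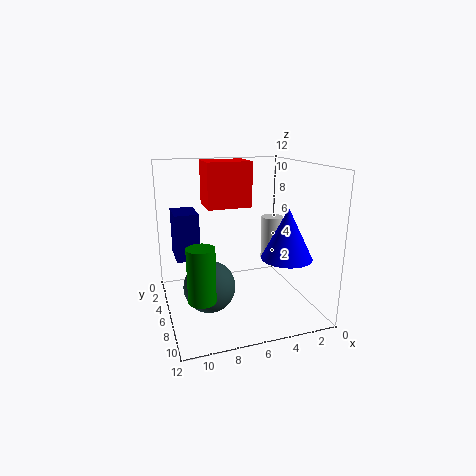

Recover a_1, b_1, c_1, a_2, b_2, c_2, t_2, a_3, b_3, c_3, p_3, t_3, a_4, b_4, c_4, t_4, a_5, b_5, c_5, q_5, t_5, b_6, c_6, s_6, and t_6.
a_1 = 9
b_1 = 8
c_1 = 3
a_2 = 10
b_2 = 10
c_2 = 3
t_2 = 4
a_3 = 4
b_3 = 1
c_3 = 8
p_3 = 4
t_3 = 4
a_4 = 3
b_4 = 9
c_4 = 5
t_4 = 4
a_5 = 9
b_5 = 2
c_5 = 4
q_5 = 3
t_5 = 4
b_6 = 4
c_6 = 3
s_6 = 1
t_6 = 4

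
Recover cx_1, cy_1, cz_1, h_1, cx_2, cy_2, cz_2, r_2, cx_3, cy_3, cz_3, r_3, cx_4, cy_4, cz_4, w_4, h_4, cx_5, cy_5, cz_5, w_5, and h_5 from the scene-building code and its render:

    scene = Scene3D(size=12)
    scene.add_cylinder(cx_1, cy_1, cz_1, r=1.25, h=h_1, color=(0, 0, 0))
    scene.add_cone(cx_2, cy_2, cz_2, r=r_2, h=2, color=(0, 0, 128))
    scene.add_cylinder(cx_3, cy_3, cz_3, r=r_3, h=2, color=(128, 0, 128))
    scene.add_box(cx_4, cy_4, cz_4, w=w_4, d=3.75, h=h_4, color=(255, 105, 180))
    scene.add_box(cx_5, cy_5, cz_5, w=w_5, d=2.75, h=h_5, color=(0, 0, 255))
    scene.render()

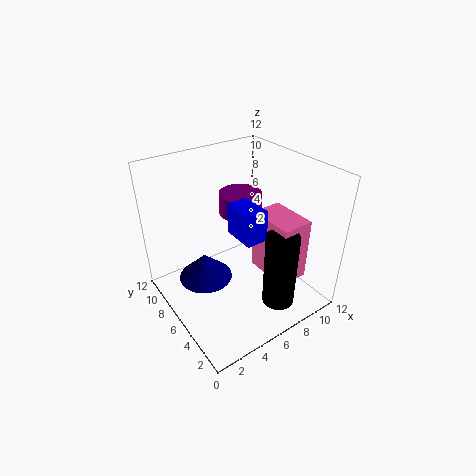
cx_1 = 6.75, cy_1 = 1.5, cz_1 = 2.25, h_1 = 6, cx_2 = 2.25, cy_2 = 5, cz_2 = 4.5, r_2 = 2, cx_3 = 8.75, cy_3 = 9.5, cz_3 = 6, r_3 = 2, cx_4 = 6.75, cy_4 = 1.25, cz_4 = 3.75, w_4 = 2.5, h_4 = 5, cx_5 = 5, cy_5 = 3.25, cz_5 = 7, w_5 = 1.75, h_5 = 2.5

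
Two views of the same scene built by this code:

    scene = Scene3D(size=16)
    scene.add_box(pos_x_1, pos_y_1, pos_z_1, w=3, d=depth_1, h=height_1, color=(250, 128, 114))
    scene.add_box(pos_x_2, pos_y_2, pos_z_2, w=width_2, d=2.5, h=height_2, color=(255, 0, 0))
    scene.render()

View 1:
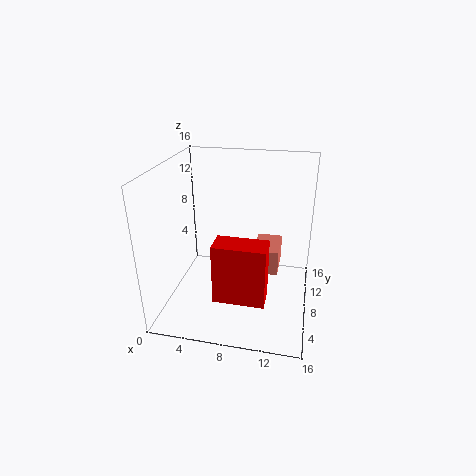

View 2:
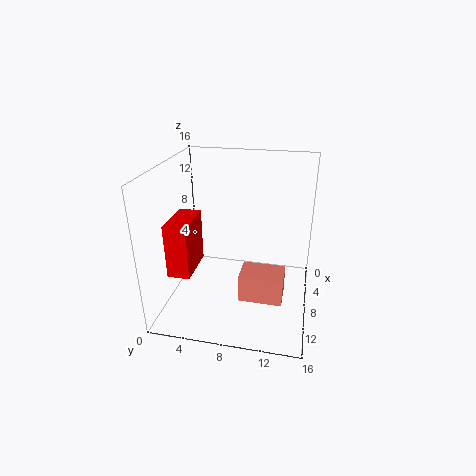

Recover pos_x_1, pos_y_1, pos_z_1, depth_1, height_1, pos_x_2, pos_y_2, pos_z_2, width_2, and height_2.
pos_x_1 = 9.5
pos_y_1 = 9
pos_z_1 = 3
depth_1 = 4.5
height_1 = 3
pos_x_2 = 7
pos_y_2 = 1
pos_z_2 = 4.5
width_2 = 5
height_2 = 6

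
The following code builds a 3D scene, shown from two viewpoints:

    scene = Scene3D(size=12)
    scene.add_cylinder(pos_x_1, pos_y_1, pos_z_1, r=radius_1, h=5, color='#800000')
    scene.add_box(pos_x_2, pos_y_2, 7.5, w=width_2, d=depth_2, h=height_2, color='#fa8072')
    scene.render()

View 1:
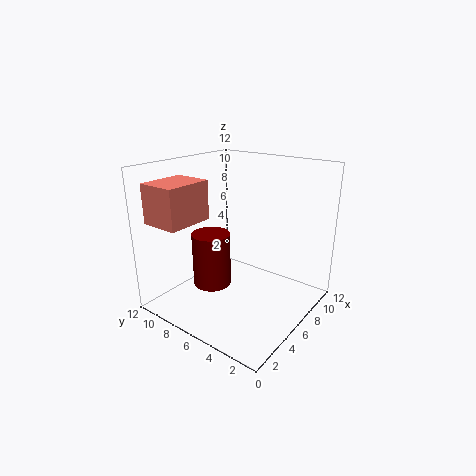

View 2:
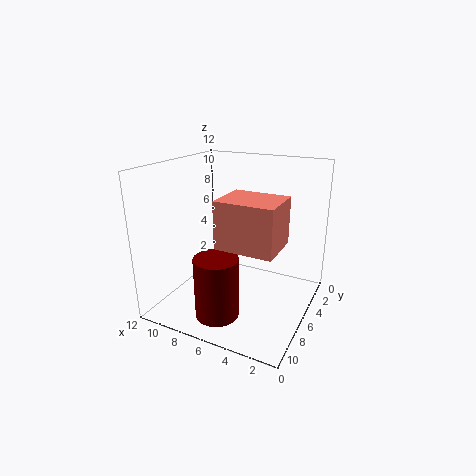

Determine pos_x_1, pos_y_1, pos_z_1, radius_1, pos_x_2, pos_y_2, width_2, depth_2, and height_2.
pos_x_1 = 6.25; pos_y_1 = 9.25; pos_z_1 = 0.5; radius_1 = 1.75; pos_x_2 = 1; pos_y_2 = 8.25; width_2 = 4; depth_2 = 3.25; height_2 = 3.25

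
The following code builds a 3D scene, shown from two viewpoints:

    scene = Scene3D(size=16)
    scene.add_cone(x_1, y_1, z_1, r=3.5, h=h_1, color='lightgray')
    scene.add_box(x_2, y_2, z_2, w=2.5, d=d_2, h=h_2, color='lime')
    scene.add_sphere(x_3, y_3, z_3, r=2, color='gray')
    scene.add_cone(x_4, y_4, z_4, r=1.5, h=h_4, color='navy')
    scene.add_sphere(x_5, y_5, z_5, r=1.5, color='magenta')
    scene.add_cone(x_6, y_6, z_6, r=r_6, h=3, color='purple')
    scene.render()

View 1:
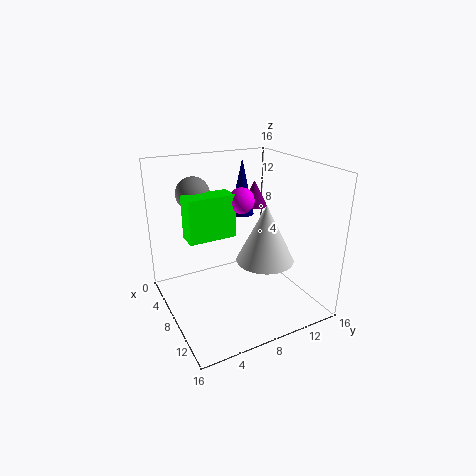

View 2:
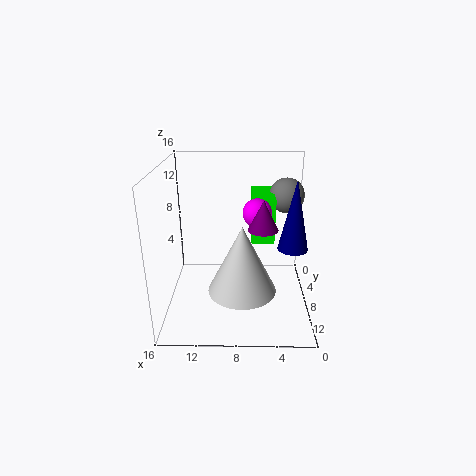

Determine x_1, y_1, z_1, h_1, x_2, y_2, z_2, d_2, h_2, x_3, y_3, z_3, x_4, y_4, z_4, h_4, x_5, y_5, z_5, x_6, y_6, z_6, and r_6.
x_1 = 7.5
y_1 = 12
z_1 = 4
h_1 = 7
x_2 = 4
y_2 = 3
z_2 = 7.5
d_2 = 5.5
h_2 = 5
x_3 = 2.5
y_3 = 5
z_3 = 12
x_4 = 2.5
y_4 = 11.5
z_4 = 8.5
h_4 = 7
x_5 = 6
y_5 = 9.5
z_5 = 11.5
x_6 = 5.5
y_6 = 11.5
z_6 = 10.5
r_6 = 1.5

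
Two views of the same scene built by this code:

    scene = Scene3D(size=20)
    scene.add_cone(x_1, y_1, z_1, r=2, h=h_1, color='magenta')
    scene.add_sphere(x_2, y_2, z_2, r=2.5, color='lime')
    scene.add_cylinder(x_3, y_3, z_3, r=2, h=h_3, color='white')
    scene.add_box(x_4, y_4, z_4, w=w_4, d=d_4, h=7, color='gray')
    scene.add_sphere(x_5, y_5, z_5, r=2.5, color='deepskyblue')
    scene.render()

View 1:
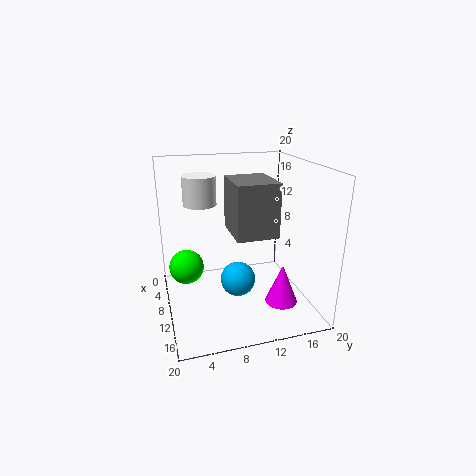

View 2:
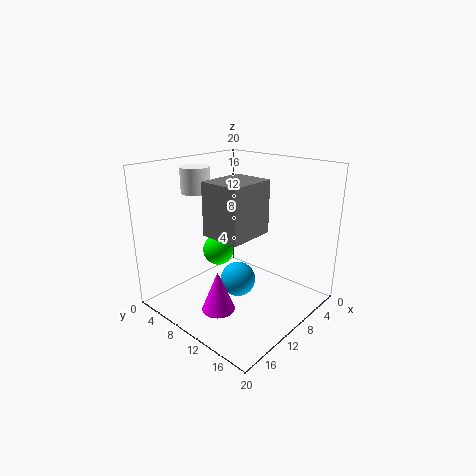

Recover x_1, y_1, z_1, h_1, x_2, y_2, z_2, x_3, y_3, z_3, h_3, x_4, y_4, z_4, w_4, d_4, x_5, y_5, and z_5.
x_1 = 17.5; y_1 = 13.5; z_1 = 4; h_1 = 5; x_2 = 7; y_2 = 3; z_2 = 5; x_3 = 12.5; y_3 = 4.5; z_3 = 16; h_3 = 3.5; x_4 = 8.5; y_4 = 8.5; z_4 = 11.5; w_4 = 6.5; d_4 = 5.5; x_5 = 10; y_5 = 10; z_5 = 3.5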